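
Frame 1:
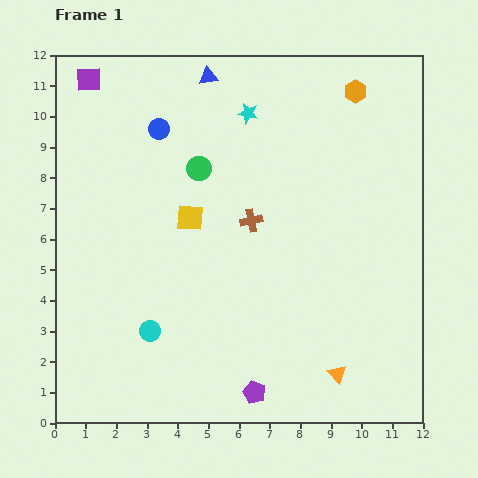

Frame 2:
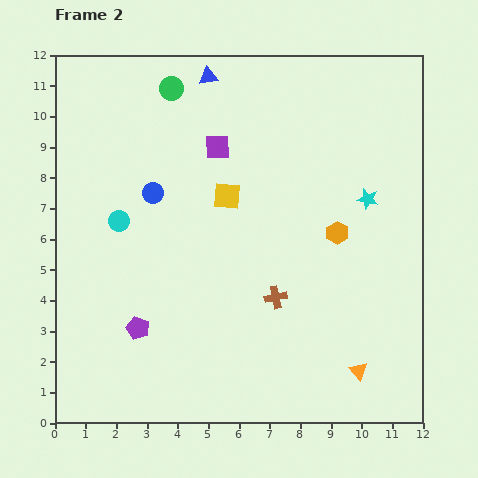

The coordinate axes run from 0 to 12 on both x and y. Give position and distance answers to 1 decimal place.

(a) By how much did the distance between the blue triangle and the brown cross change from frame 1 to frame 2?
+2.6

Distance in frame 1: 4.9. Distance in frame 2: 7.5.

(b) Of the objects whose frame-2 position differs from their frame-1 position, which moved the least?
the orange triangle

(moved 0.7)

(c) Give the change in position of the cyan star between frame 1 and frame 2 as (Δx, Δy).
(3.9, -2.8)

The cyan star was at (6.3, 10.1) in frame 1 and (10.2, 7.3) in frame 2.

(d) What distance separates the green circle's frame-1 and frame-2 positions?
2.8

The green circle moved from (4.7, 8.3) to (3.8, 10.9), a distance of √(0.9² + 2.6²) ≈ 2.8.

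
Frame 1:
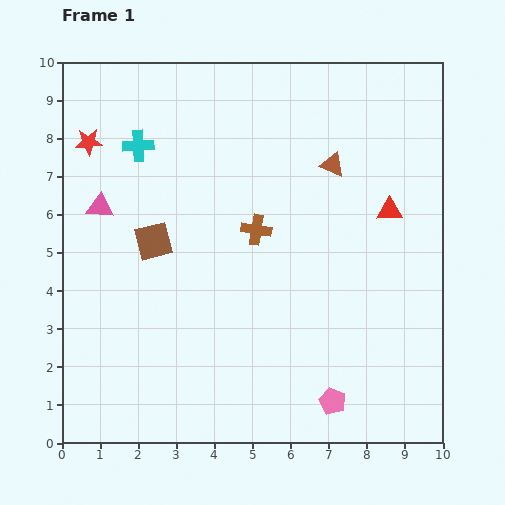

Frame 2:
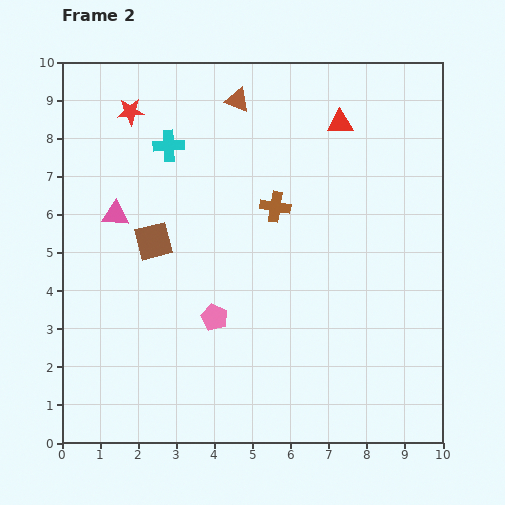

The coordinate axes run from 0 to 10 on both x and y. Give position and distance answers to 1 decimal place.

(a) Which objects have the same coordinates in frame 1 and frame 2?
the brown square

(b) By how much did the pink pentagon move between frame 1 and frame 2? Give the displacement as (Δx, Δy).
(-3.1, 2.2)

The pink pentagon was at (7.1, 1.1) in frame 1 and (4.0, 3.3) in frame 2.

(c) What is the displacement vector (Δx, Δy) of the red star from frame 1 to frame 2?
(1.1, 0.8)

The red star was at (0.7, 7.9) in frame 1 and (1.8, 8.7) in frame 2.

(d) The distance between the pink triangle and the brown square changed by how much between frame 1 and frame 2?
-0.5

Distance in frame 1: 1.7. Distance in frame 2: 1.2.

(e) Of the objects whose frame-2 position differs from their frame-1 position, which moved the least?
the pink triangle

(moved 0.4)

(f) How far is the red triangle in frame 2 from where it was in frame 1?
2.6

The red triangle moved from (8.6, 6.1) to (7.3, 8.4), a distance of √(1.3² + 2.3²) ≈ 2.6.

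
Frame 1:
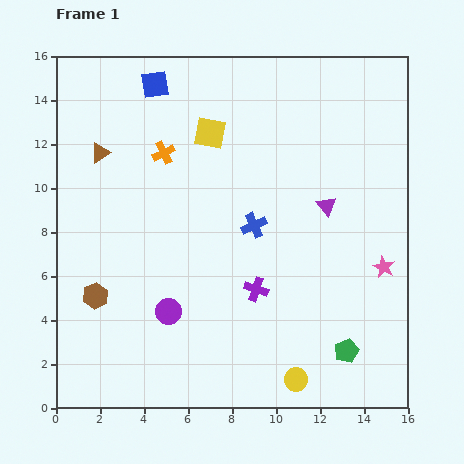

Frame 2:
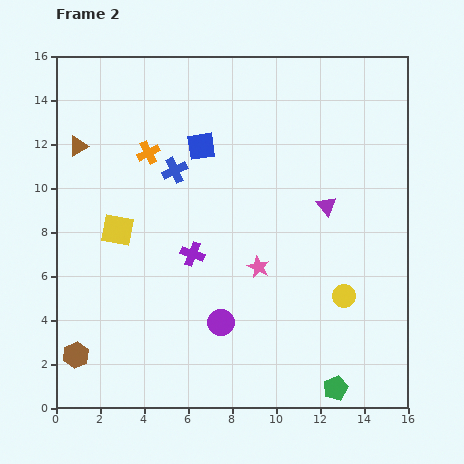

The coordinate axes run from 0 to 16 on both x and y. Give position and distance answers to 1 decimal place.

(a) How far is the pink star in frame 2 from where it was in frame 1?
5.7

The pink star moved from (14.9, 6.4) to (9.2, 6.4), a distance of √(5.7² + 0.0²) ≈ 5.7.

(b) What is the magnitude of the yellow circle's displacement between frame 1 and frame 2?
4.4

The yellow circle moved from (10.9, 1.3) to (13.1, 5.1), a distance of √(2.2² + 3.8²) ≈ 4.4.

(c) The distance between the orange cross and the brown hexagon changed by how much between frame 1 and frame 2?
+2.6

Distance in frame 1: 7.2. Distance in frame 2: 9.8.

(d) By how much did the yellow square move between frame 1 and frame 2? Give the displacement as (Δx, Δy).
(-4.2, -4.4)

The yellow square was at (7.0, 12.5) in frame 1 and (2.8, 8.1) in frame 2.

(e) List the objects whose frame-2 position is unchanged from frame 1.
the purple triangle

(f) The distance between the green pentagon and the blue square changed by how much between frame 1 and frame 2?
-2.3

Distance in frame 1: 14.9. Distance in frame 2: 12.6.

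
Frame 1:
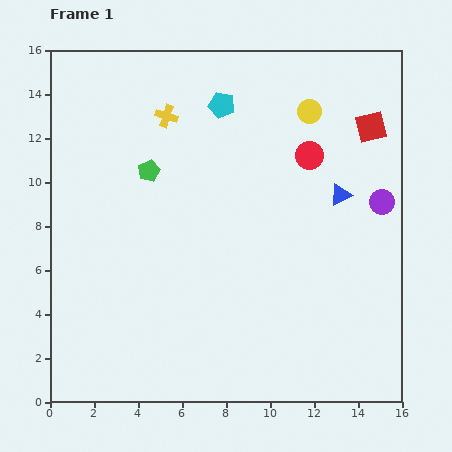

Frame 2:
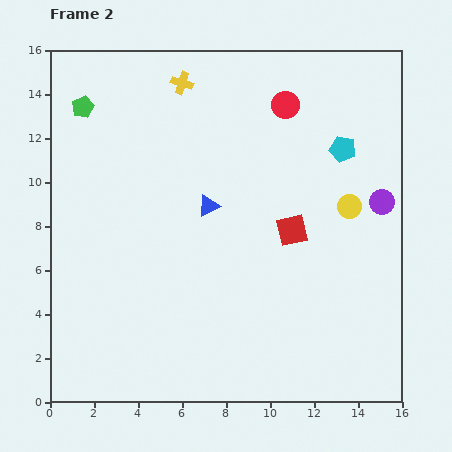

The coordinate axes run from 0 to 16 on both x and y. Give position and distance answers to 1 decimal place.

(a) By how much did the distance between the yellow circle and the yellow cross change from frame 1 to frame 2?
+2.9

Distance in frame 1: 6.5. Distance in frame 2: 9.4.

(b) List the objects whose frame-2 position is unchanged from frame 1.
the purple circle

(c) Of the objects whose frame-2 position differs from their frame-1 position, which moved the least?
the yellow cross

(moved 1.7)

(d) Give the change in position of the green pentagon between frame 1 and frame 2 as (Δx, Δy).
(-3.0, 2.9)

The green pentagon was at (4.5, 10.5) in frame 1 and (1.5, 13.4) in frame 2.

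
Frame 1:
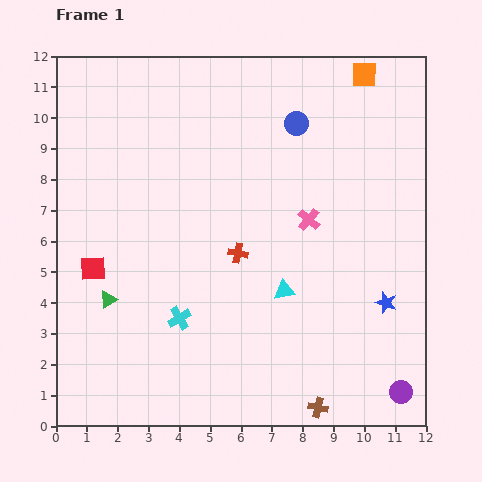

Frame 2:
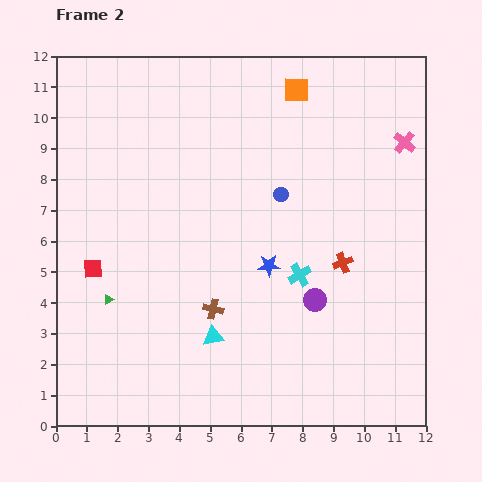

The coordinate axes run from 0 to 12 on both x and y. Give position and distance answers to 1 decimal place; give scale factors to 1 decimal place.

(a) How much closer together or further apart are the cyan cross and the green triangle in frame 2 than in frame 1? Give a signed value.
+3.9

Distance in frame 1: 2.4. Distance in frame 2: 6.3.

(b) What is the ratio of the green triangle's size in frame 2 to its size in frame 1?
0.6×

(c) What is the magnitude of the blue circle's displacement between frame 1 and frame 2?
2.4

The blue circle moved from (7.8, 9.8) to (7.3, 7.5), a distance of √(0.5² + 2.3²) ≈ 2.4.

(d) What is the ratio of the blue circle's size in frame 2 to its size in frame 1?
0.6×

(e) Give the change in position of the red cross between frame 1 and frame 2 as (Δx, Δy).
(3.4, -0.3)

The red cross was at (5.9, 5.6) in frame 1 and (9.3, 5.3) in frame 2.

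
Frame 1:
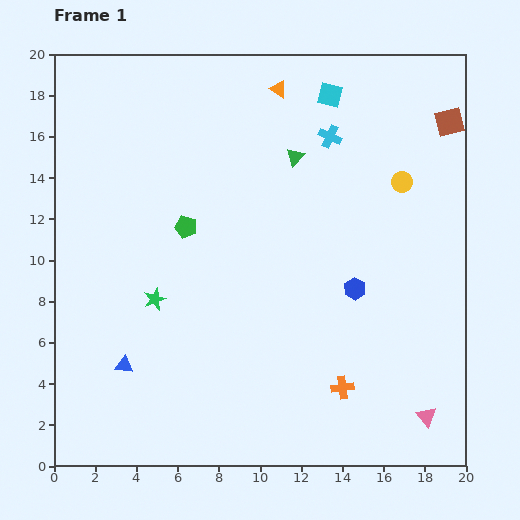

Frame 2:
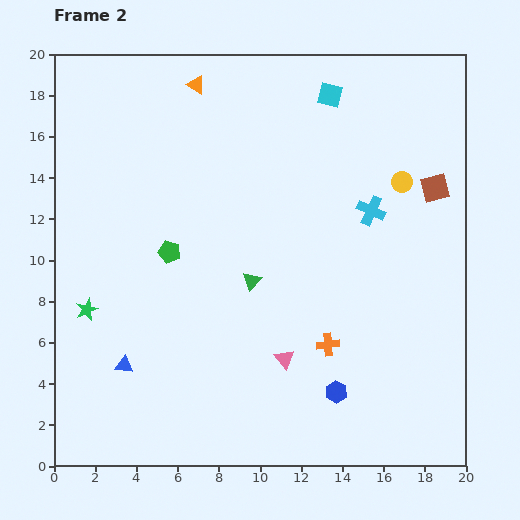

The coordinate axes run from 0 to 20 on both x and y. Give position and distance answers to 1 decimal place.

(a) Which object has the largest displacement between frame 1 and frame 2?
the pink triangle

(moved 7.4; next 6.4)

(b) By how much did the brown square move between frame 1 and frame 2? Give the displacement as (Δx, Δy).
(-0.7, -3.2)

The brown square was at (19.2, 16.7) in frame 1 and (18.5, 13.5) in frame 2.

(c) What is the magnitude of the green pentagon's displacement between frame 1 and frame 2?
1.4

The green pentagon moved from (6.4, 11.6) to (5.6, 10.4), a distance of √(0.8² + 1.2²) ≈ 1.4.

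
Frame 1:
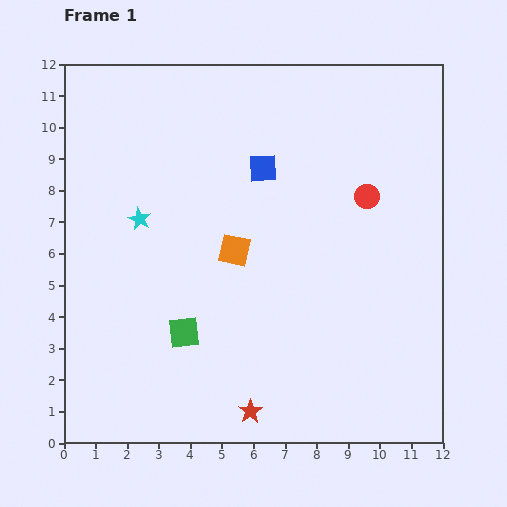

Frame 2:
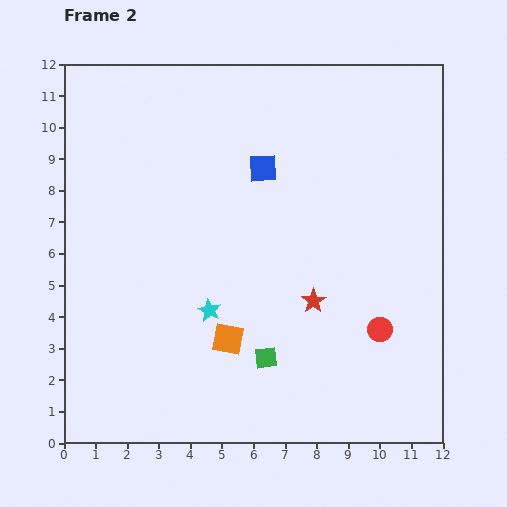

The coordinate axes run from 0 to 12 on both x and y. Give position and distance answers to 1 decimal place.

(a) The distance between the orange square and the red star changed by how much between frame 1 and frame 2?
-2.1

Distance in frame 1: 5.1. Distance in frame 2: 3.0.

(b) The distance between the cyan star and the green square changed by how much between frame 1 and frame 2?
-1.6

Distance in frame 1: 3.9. Distance in frame 2: 2.3.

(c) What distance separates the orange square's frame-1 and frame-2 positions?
2.8

The orange square moved from (5.4, 6.1) to (5.2, 3.3), a distance of √(0.2² + 2.8²) ≈ 2.8.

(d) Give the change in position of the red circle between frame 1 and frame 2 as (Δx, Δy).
(0.4, -4.2)

The red circle was at (9.6, 7.8) in frame 1 and (10.0, 3.6) in frame 2.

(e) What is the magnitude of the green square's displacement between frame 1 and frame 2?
2.7

The green square moved from (3.8, 3.5) to (6.4, 2.7), a distance of √(2.6² + 0.8²) ≈ 2.7.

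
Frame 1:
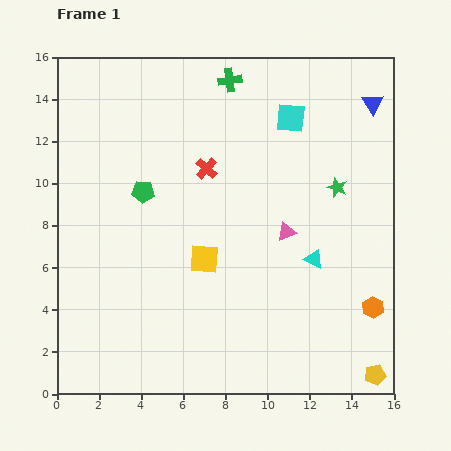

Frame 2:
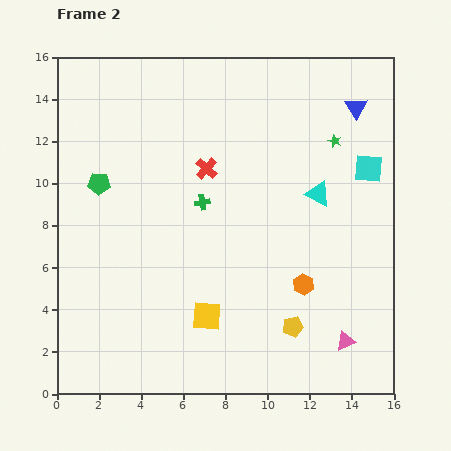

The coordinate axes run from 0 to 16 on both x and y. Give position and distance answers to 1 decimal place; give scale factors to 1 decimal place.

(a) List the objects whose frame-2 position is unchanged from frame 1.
the red cross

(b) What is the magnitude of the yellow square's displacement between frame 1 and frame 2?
2.7

The yellow square moved from (7.0, 6.4) to (7.1, 3.7), a distance of √(0.1² + 2.7²) ≈ 2.7.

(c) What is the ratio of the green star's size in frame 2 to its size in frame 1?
0.7×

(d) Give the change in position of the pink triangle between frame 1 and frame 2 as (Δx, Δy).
(2.8, -5.2)

The pink triangle was at (10.9, 7.7) in frame 1 and (13.7, 2.5) in frame 2.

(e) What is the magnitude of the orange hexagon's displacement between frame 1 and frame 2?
3.5

The orange hexagon moved from (15.0, 4.1) to (11.7, 5.2), a distance of √(3.3² + 1.1²) ≈ 3.5.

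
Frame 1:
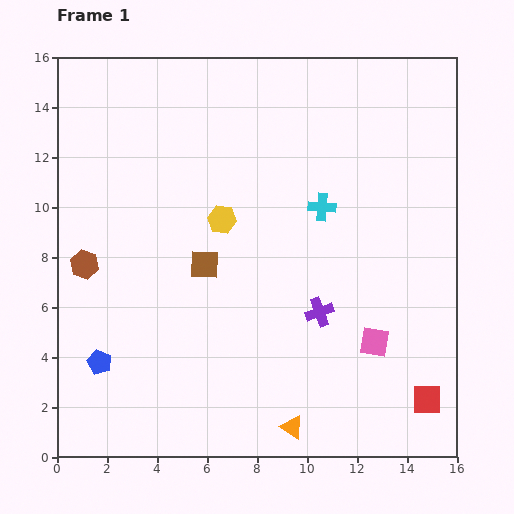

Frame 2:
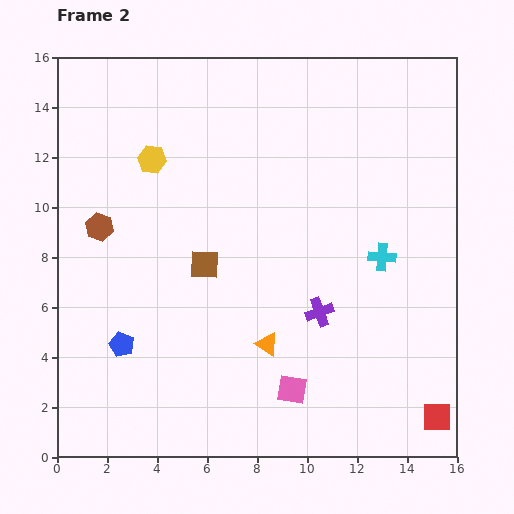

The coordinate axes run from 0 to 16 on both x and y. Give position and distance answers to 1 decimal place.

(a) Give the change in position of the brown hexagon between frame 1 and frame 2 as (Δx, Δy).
(0.6, 1.5)

The brown hexagon was at (1.1, 7.7) in frame 1 and (1.7, 9.2) in frame 2.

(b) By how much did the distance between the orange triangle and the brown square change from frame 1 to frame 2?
-3.3

Distance in frame 1: 7.4. Distance in frame 2: 4.1.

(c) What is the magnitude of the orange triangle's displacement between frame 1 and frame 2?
3.4

The orange triangle moved from (9.4, 1.2) to (8.4, 4.5), a distance of √(1.0² + 3.3²) ≈ 3.4.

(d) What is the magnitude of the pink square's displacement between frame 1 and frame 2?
3.8

The pink square moved from (12.7, 4.6) to (9.4, 2.7), a distance of √(3.3² + 1.9²) ≈ 3.8.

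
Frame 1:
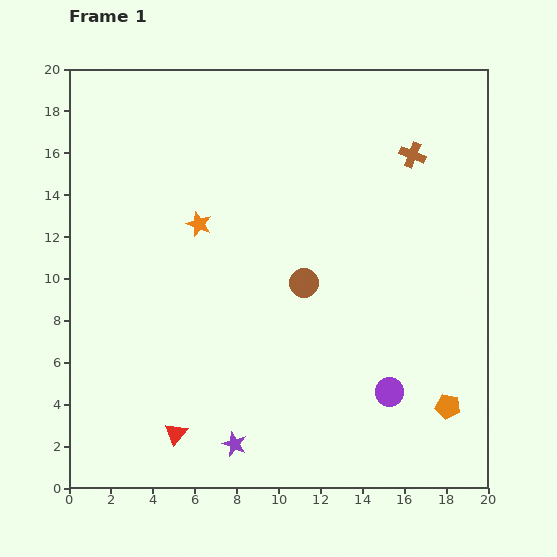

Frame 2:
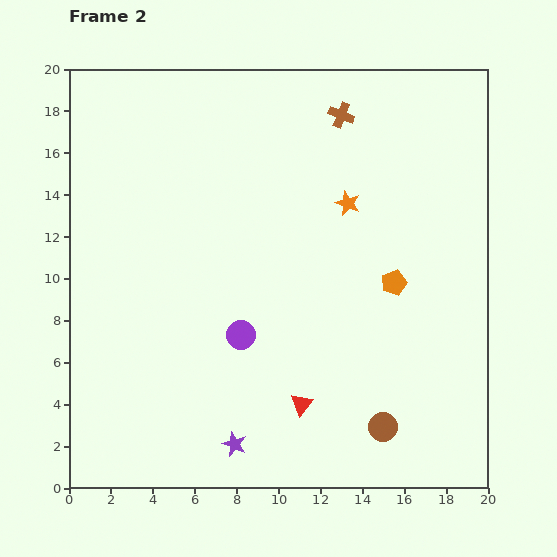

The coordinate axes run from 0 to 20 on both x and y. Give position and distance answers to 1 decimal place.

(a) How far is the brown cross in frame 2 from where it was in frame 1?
3.9

The brown cross moved from (16.4, 15.9) to (13.0, 17.8), a distance of √(3.4² + 1.9²) ≈ 3.9.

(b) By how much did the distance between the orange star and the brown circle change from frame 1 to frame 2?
+5.1

Distance in frame 1: 5.7. Distance in frame 2: 10.8.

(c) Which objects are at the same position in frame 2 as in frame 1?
the purple star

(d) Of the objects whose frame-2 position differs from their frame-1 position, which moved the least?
the brown cross

(moved 3.9)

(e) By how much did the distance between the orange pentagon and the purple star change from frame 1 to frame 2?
+0.4

Distance in frame 1: 10.4. Distance in frame 2: 10.8.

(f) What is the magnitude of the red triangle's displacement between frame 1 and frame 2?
6.2

The red triangle moved from (5.1, 2.6) to (11.1, 4.0), a distance of √(6.0² + 1.4²) ≈ 6.2.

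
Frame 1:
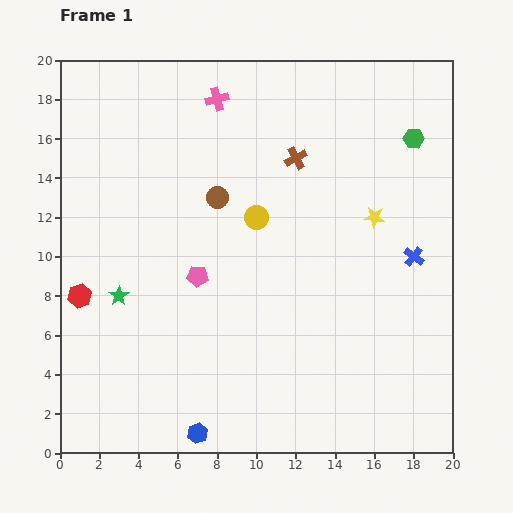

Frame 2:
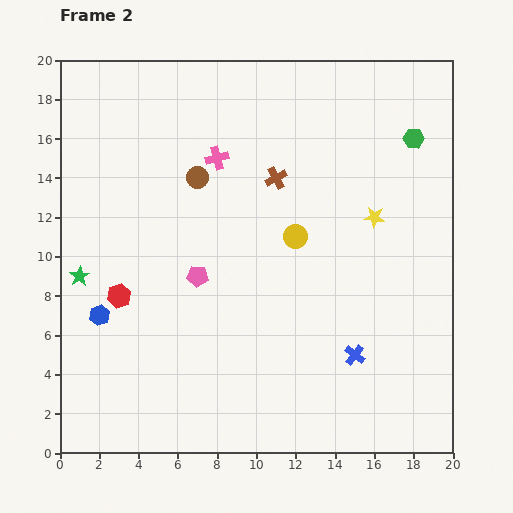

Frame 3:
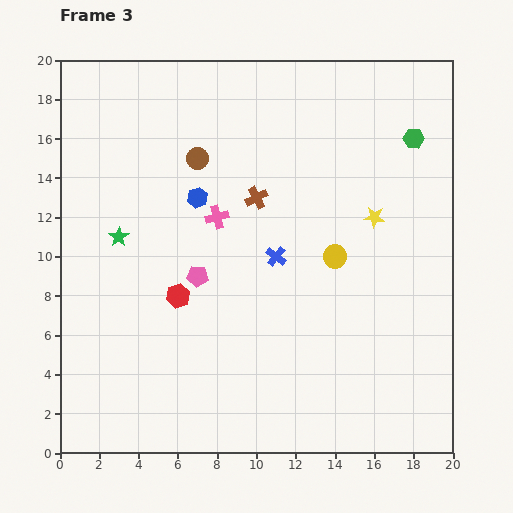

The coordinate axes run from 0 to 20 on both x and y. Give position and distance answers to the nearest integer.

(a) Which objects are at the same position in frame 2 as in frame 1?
the green hexagon, the yellow star, the pink pentagon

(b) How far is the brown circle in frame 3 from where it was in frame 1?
2

The brown circle moved from (8, 13) to (7, 15), a distance of √(1² + 2²) ≈ 2.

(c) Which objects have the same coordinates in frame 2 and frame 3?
the green hexagon, the yellow star, the pink pentagon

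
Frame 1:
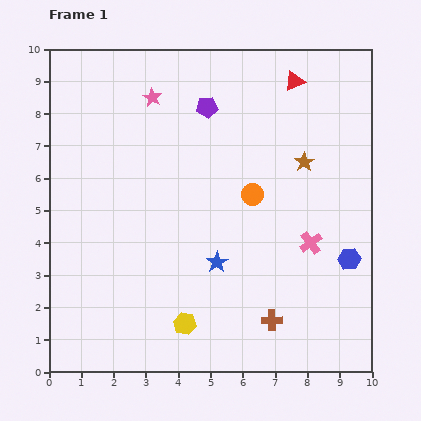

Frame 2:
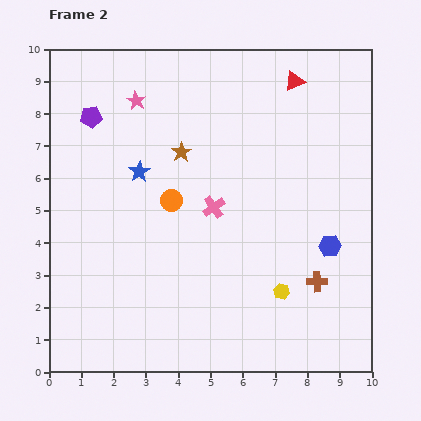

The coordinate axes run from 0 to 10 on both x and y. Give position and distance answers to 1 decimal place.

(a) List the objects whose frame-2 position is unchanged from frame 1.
the red triangle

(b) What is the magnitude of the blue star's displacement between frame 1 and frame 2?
3.7

The blue star moved from (5.2, 3.4) to (2.8, 6.2), a distance of √(2.4² + 2.8²) ≈ 3.7.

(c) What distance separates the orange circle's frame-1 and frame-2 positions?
2.5

The orange circle moved from (6.3, 5.5) to (3.8, 5.3), a distance of √(2.5² + 0.2²) ≈ 2.5.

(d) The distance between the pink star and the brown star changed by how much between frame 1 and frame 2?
-3.0

Distance in frame 1: 5.1. Distance in frame 2: 2.1.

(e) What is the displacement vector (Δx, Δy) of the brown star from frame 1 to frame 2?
(-3.8, 0.3)

The brown star was at (7.9, 6.5) in frame 1 and (4.1, 6.8) in frame 2.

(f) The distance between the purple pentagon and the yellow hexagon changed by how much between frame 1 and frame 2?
+1.3

Distance in frame 1: 6.7. Distance in frame 2: 8.0.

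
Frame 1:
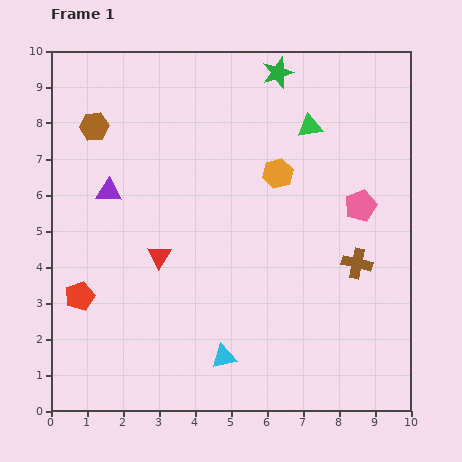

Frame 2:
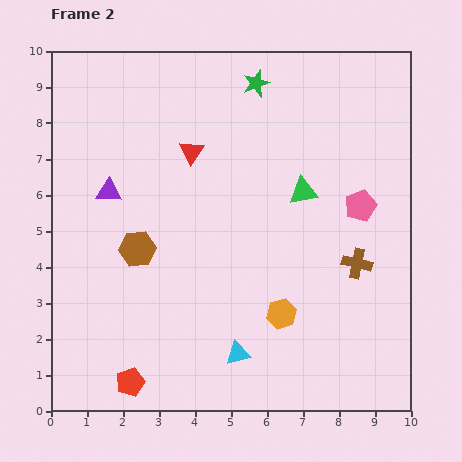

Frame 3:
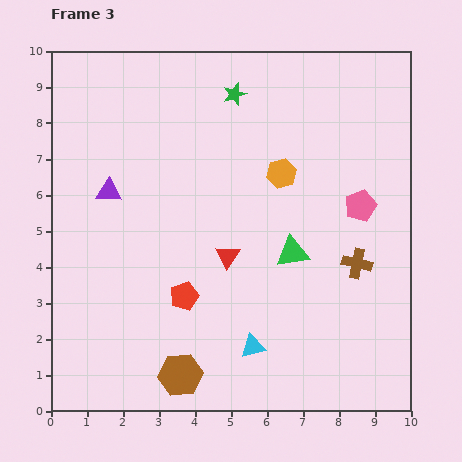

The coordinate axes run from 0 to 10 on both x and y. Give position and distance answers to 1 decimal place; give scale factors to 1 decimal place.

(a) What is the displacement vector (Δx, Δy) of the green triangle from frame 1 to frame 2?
(-0.2, -1.8)

The green triangle was at (7.2, 7.9) in frame 1 and (7.0, 6.1) in frame 2.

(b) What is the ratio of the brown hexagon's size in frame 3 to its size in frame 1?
1.5×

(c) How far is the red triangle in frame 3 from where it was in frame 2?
3.1

The red triangle moved from (3.9, 7.2) to (4.9, 4.3), a distance of √(1.0² + 2.9²) ≈ 3.1.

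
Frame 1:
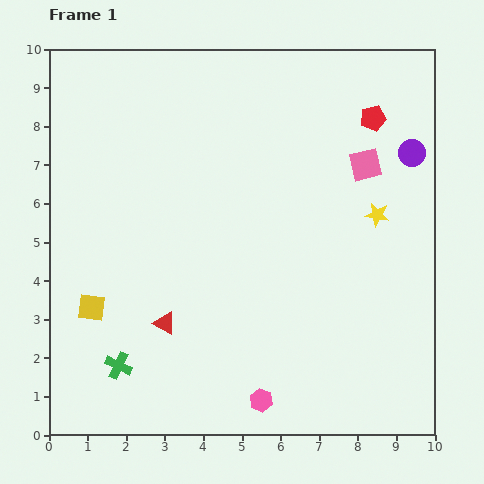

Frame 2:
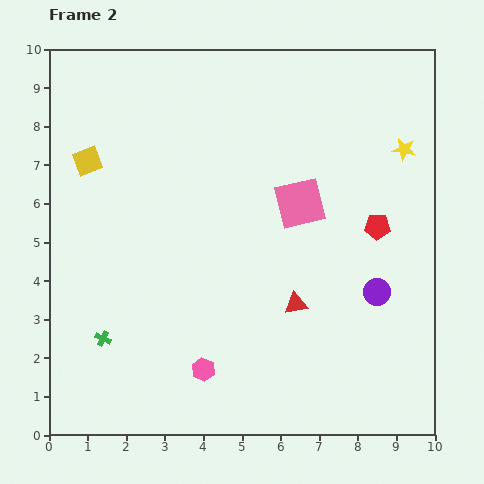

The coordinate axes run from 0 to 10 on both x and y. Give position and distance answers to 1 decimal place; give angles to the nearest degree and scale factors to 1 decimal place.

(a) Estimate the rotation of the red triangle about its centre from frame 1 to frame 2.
38° counter-clockwise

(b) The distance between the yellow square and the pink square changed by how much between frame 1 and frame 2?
-2.4

Distance in frame 1: 8.0. Distance in frame 2: 5.6.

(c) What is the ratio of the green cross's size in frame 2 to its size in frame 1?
0.6×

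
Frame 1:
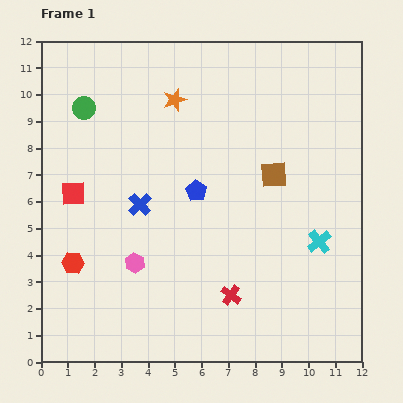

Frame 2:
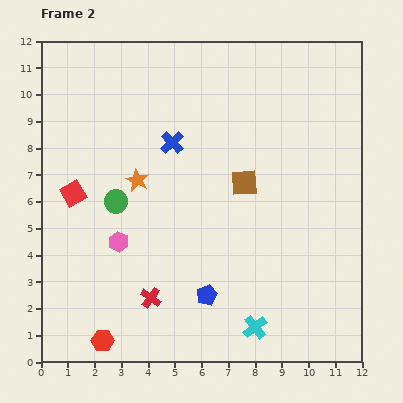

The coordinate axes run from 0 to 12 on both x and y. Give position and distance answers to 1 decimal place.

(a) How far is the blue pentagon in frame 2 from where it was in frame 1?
3.9

The blue pentagon moved from (5.8, 6.4) to (6.2, 2.5), a distance of √(0.4² + 3.9²) ≈ 3.9.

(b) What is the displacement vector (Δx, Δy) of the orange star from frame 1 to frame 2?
(-1.4, -3.0)

The orange star was at (5.0, 9.8) in frame 1 and (3.6, 6.8) in frame 2.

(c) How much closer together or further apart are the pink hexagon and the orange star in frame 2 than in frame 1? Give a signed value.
-3.9

Distance in frame 1: 6.3. Distance in frame 2: 2.4.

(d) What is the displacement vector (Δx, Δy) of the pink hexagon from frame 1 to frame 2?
(-0.6, 0.8)

The pink hexagon was at (3.5, 3.7) in frame 1 and (2.9, 4.5) in frame 2.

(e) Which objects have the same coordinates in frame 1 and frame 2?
the red square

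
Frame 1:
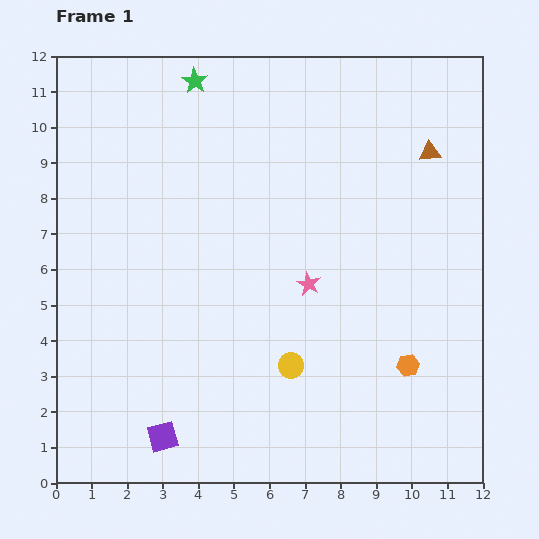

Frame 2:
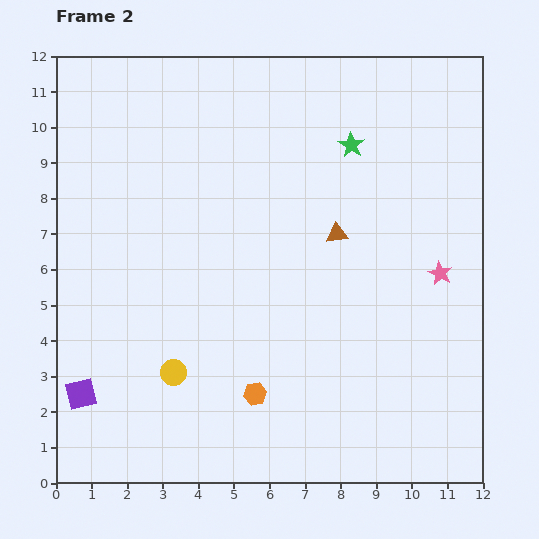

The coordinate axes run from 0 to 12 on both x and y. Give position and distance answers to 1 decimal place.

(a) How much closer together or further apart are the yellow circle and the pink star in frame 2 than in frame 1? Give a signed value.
+5.6

Distance in frame 1: 2.4. Distance in frame 2: 8.0.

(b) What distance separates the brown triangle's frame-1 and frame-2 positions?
3.5

The brown triangle moved from (10.5, 9.3) to (7.9, 7.0), a distance of √(2.6² + 2.3²) ≈ 3.5.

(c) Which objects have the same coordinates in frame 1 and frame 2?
none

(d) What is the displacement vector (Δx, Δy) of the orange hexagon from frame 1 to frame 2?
(-4.3, -0.8)

The orange hexagon was at (9.9, 3.3) in frame 1 and (5.6, 2.5) in frame 2.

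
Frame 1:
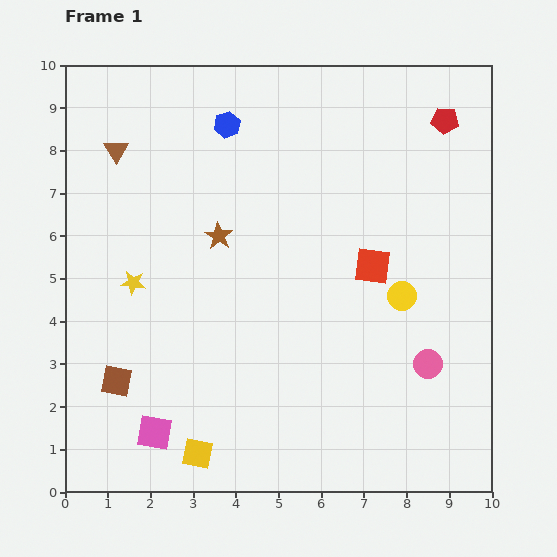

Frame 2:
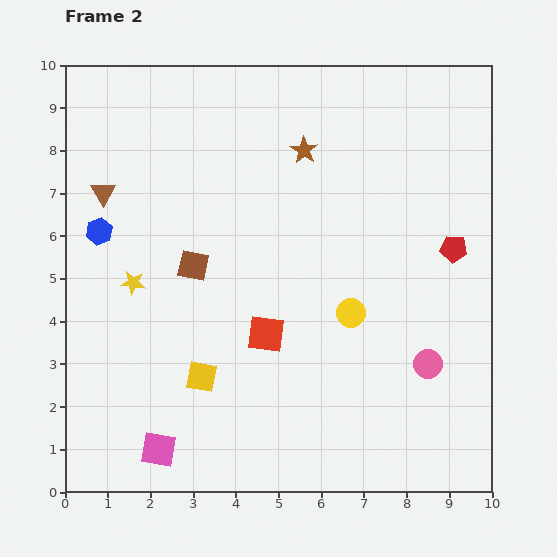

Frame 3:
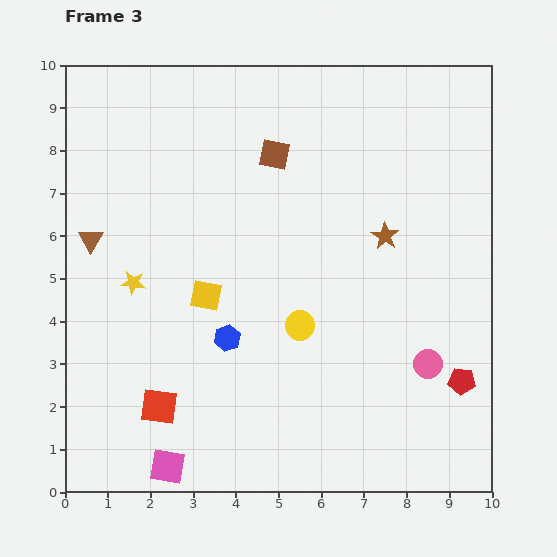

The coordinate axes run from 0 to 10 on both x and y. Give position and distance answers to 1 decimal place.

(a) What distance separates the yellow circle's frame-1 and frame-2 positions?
1.3

The yellow circle moved from (7.9, 4.6) to (6.7, 4.2), a distance of √(1.2² + 0.4²) ≈ 1.3.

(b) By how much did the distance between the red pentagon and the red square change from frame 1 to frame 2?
+1.0

Distance in frame 1: 3.8. Distance in frame 2: 4.8.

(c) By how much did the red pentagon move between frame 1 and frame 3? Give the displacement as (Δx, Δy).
(0.4, -6.1)

The red pentagon was at (8.9, 8.7) in frame 1 and (9.3, 2.6) in frame 3.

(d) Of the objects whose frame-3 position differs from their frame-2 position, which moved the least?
the pink square

(moved 0.4)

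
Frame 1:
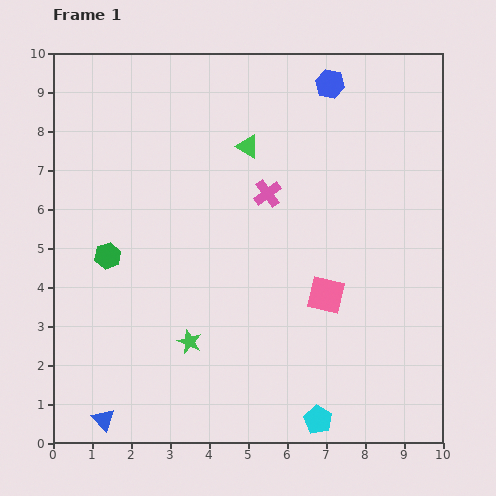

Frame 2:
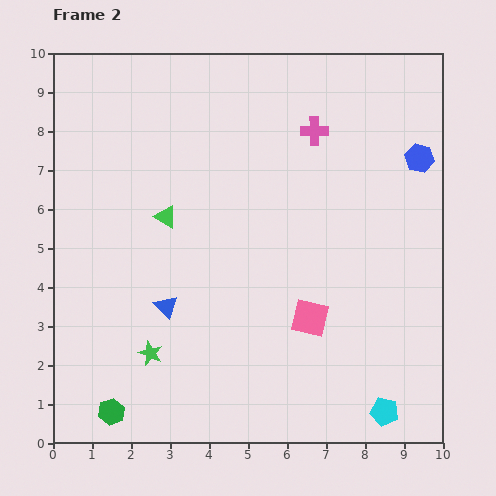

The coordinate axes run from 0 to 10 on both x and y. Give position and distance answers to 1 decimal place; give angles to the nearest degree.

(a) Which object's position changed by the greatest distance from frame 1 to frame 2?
the green hexagon

(moved 4.0; next 3.3)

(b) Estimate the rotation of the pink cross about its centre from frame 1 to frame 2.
35° clockwise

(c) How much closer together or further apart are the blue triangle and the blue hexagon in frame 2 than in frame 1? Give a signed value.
-2.9

Distance in frame 1: 10.4. Distance in frame 2: 7.5.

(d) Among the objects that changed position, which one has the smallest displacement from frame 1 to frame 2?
the pink square

(moved 0.7)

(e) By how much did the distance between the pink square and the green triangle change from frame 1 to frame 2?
+0.2

Distance in frame 1: 4.3. Distance in frame 2: 4.5.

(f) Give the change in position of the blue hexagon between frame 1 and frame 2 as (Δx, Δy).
(2.3, -1.9)

The blue hexagon was at (7.1, 9.2) in frame 1 and (9.4, 7.3) in frame 2.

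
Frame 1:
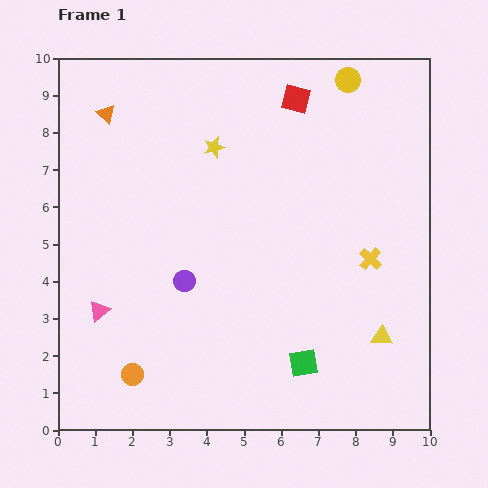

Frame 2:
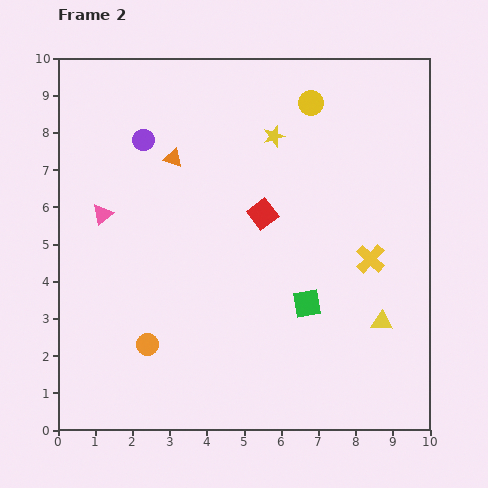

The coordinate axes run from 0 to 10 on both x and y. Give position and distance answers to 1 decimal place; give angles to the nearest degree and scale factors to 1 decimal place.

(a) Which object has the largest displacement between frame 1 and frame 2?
the purple circle

(moved 4.0; next 3.2)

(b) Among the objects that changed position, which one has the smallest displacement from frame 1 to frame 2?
the yellow triangle

(moved 0.4)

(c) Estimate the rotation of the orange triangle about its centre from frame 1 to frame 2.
22° counter-clockwise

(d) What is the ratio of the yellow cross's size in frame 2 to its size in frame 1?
1.3×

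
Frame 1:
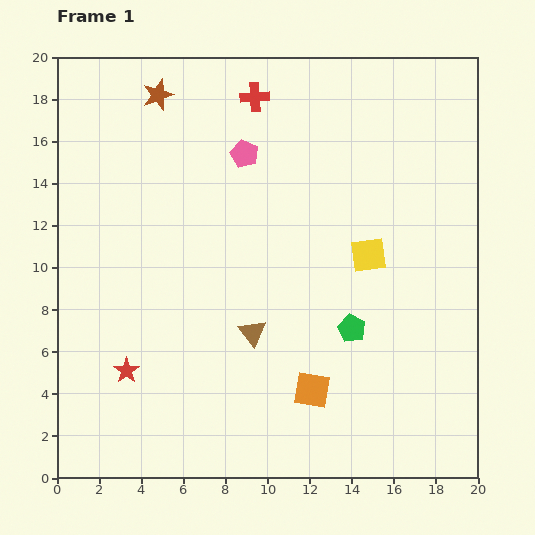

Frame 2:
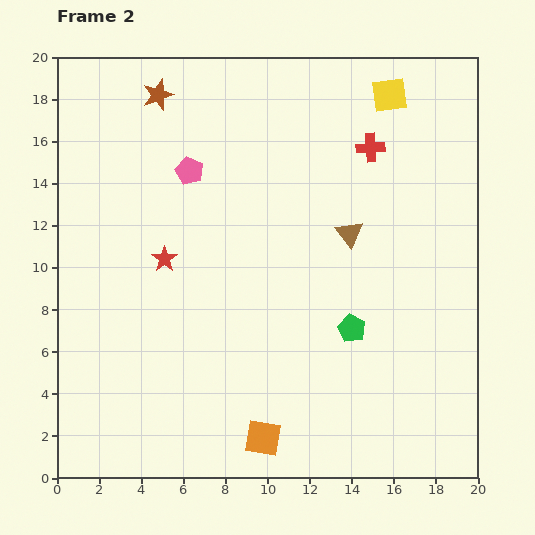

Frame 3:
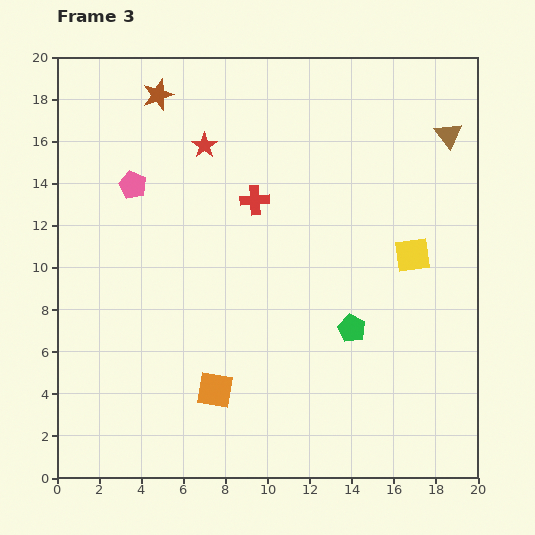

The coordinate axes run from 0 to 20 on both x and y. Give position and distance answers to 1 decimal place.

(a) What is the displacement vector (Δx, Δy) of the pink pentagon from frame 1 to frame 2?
(-2.6, -0.8)

The pink pentagon was at (8.9, 15.4) in frame 1 and (6.3, 14.6) in frame 2.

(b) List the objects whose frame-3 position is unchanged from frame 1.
the green pentagon, the brown star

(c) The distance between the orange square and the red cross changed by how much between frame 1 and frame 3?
-5.0

Distance in frame 1: 14.2. Distance in frame 3: 9.2.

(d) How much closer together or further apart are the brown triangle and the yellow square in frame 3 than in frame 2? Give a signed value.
-1.0

Distance in frame 2: 6.9. Distance in frame 3: 5.9.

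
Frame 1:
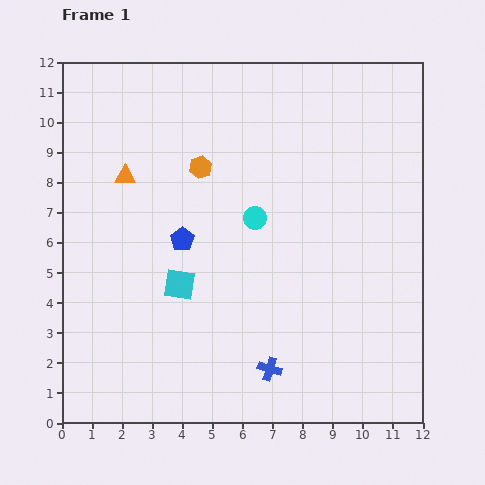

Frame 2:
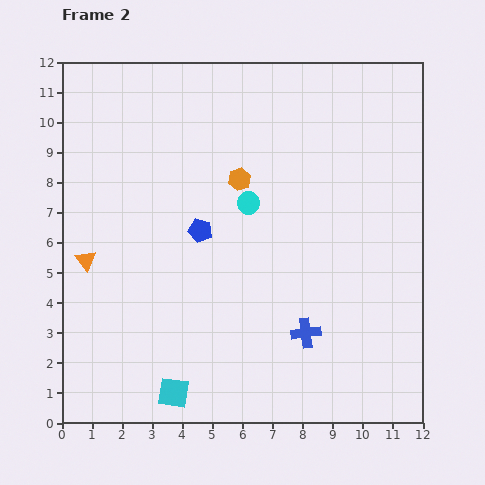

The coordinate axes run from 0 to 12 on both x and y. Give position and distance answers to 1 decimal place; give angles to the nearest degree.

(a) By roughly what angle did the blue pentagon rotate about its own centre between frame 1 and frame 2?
23° counter-clockwise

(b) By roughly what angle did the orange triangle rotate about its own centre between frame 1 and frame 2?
52° clockwise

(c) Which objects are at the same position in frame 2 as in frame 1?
none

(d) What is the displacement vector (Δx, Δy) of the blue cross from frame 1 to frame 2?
(1.2, 1.2)

The blue cross was at (6.9, 1.8) in frame 1 and (8.1, 3.0) in frame 2.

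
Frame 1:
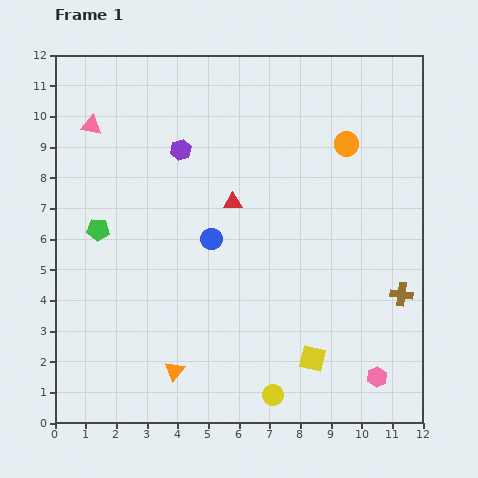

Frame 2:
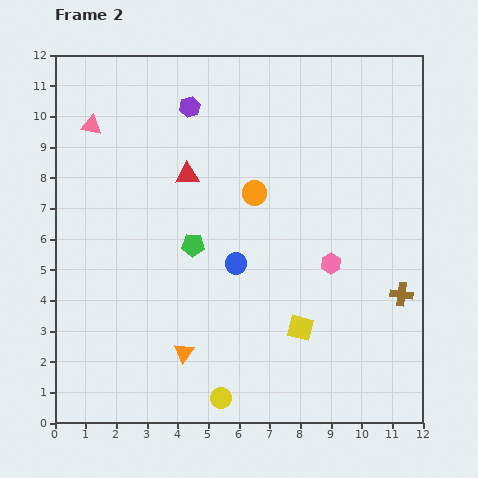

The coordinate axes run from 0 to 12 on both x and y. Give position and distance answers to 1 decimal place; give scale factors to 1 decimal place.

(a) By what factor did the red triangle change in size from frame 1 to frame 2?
1.3×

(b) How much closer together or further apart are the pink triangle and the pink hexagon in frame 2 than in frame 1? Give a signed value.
-3.4

Distance in frame 1: 12.4. Distance in frame 2: 9.0.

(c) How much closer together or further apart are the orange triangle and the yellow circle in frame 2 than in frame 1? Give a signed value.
-1.4

Distance in frame 1: 3.3. Distance in frame 2: 1.9.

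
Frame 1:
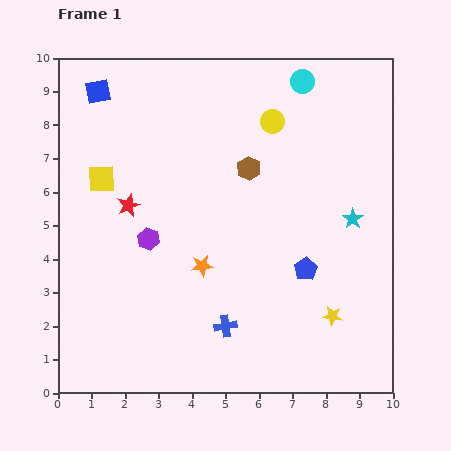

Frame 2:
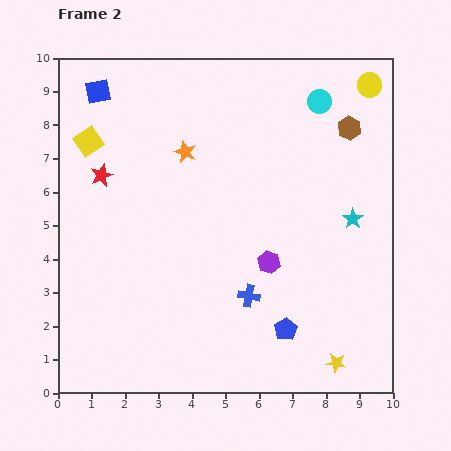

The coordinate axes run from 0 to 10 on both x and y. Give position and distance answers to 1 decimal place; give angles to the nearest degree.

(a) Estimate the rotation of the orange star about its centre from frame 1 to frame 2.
30° clockwise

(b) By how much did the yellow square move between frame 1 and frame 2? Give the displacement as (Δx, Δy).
(-0.4, 1.1)

The yellow square was at (1.3, 6.4) in frame 1 and (0.9, 7.5) in frame 2.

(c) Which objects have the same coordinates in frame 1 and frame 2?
the blue square, the cyan star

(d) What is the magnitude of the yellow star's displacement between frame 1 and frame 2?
1.4

The yellow star moved from (8.2, 2.3) to (8.3, 0.9), a distance of √(0.1² + 1.4²) ≈ 1.4.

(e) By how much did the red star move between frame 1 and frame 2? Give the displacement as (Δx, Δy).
(-0.8, 0.9)

The red star was at (2.1, 5.6) in frame 1 and (1.3, 6.5) in frame 2.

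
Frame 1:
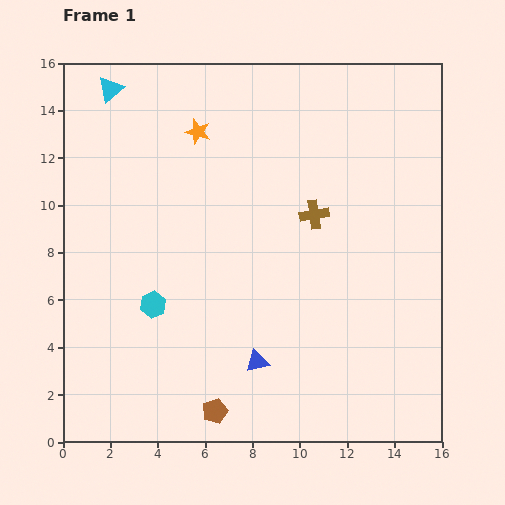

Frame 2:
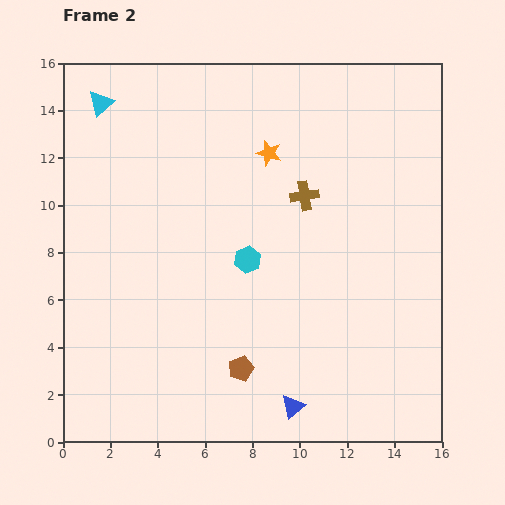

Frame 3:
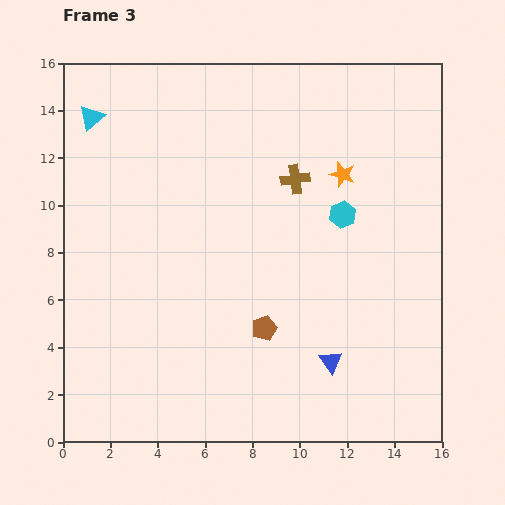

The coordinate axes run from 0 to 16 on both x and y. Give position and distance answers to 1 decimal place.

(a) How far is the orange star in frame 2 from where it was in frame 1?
3.1

The orange star moved from (5.7, 13.1) to (8.7, 12.2), a distance of √(3.0² + 0.9²) ≈ 3.1.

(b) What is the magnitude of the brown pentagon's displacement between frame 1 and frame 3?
4.1

The brown pentagon moved from (6.4, 1.3) to (8.5, 4.8), a distance of √(2.1² + 3.5²) ≈ 4.1.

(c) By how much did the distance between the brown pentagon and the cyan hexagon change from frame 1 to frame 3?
+0.6

Distance in frame 1: 5.2. Distance in frame 3: 5.8.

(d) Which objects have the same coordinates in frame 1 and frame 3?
none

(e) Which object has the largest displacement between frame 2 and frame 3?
the cyan hexagon

(moved 4.4; next 3.2)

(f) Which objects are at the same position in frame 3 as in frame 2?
none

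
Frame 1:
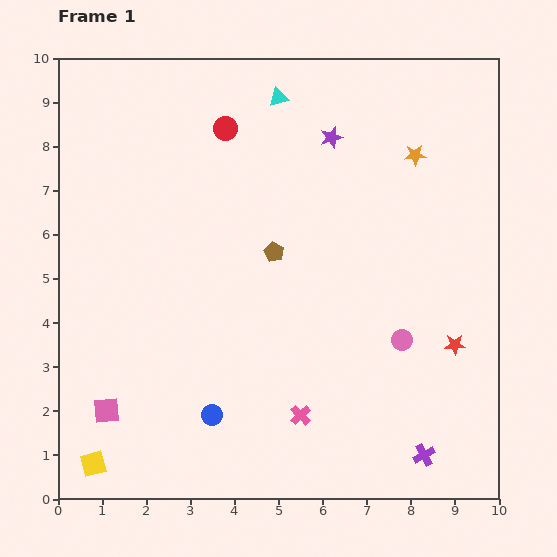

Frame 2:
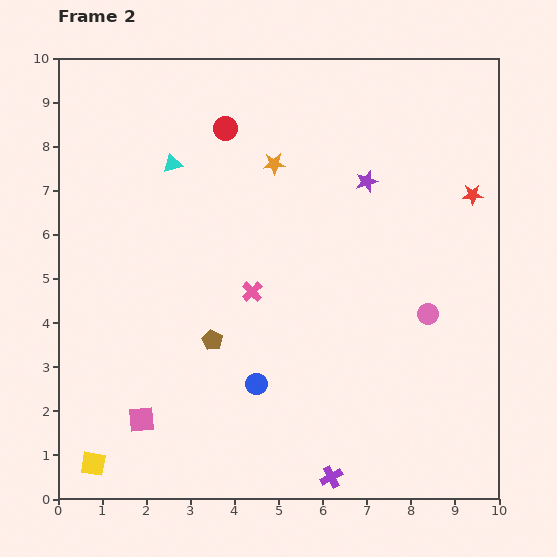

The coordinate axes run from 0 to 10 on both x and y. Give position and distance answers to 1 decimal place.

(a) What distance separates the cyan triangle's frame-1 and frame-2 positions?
2.8

The cyan triangle moved from (5.0, 9.1) to (2.6, 7.6), a distance of √(2.4² + 1.5²) ≈ 2.8.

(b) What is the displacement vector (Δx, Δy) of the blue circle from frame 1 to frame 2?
(1.0, 0.7)

The blue circle was at (3.5, 1.9) in frame 1 and (4.5, 2.6) in frame 2.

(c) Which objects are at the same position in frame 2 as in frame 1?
the yellow square, the red circle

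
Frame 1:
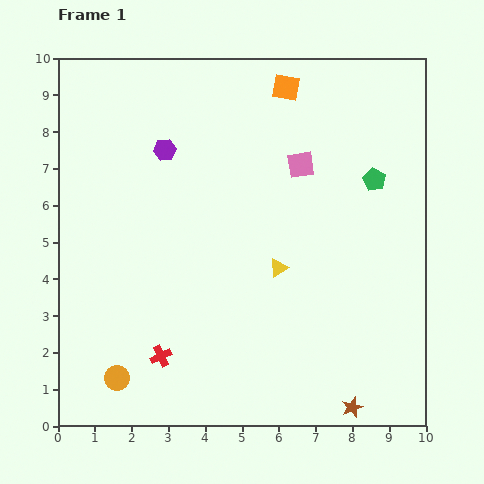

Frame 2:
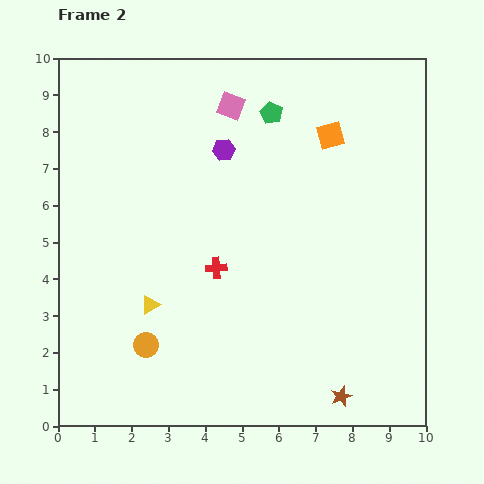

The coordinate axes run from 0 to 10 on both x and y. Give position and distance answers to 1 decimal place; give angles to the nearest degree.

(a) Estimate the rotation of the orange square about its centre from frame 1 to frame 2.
25° counter-clockwise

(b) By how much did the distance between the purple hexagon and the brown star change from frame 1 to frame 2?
-1.3

Distance in frame 1: 8.7. Distance in frame 2: 7.4.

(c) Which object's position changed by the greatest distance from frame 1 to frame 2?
the yellow triangle

(moved 3.6; next 3.3)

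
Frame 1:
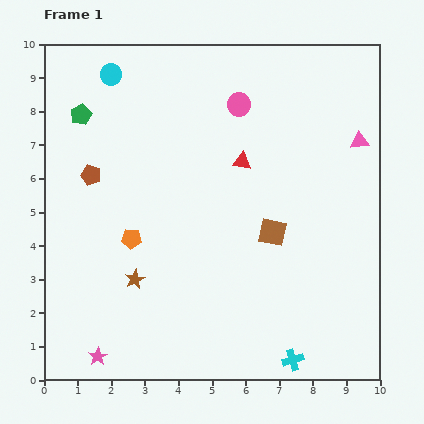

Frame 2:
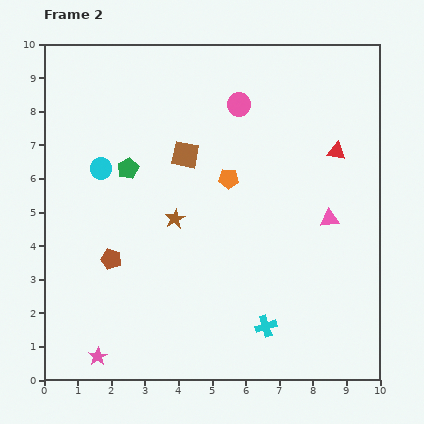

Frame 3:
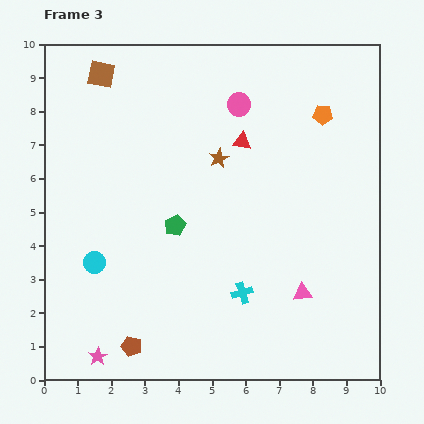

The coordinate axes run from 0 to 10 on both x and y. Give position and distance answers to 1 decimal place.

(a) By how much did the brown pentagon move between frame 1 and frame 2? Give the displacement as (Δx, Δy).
(0.6, -2.5)

The brown pentagon was at (1.4, 6.1) in frame 1 and (2.0, 3.6) in frame 2.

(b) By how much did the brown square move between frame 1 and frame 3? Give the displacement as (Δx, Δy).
(-5.1, 4.7)

The brown square was at (6.8, 4.4) in frame 1 and (1.7, 9.1) in frame 3.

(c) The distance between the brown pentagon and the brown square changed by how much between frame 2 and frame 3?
+4.3

Distance in frame 2: 3.8. Distance in frame 3: 8.1.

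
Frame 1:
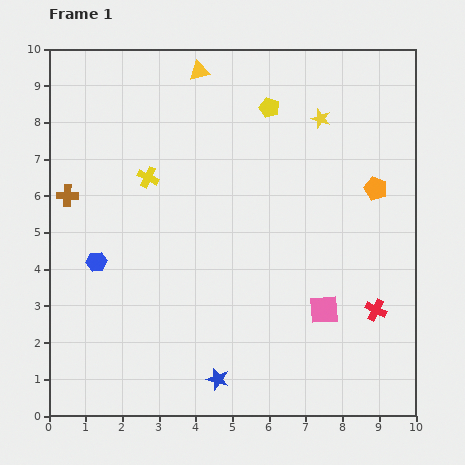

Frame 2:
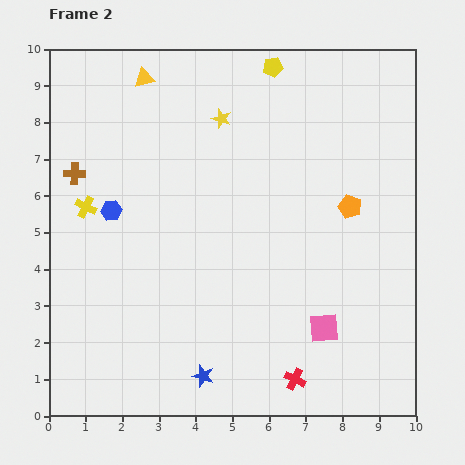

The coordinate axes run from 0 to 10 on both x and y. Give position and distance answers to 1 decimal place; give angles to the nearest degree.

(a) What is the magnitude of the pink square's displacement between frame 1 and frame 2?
0.5

The pink square moved from (7.5, 2.9) to (7.5, 2.4), a distance of √(0.0² + 0.5²) ≈ 0.5.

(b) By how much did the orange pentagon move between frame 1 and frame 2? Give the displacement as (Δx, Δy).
(-0.7, -0.5)

The orange pentagon was at (8.9, 6.2) in frame 1 and (8.2, 5.7) in frame 2.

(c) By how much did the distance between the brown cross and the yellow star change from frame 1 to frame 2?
-2.9

Distance in frame 1: 7.2. Distance in frame 2: 4.3.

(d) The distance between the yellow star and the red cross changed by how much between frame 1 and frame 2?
+2.0

Distance in frame 1: 5.4. Distance in frame 2: 7.4.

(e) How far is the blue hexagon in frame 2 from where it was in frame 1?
1.5

The blue hexagon moved from (1.3, 4.2) to (1.7, 5.6), a distance of √(0.4² + 1.4²) ≈ 1.5.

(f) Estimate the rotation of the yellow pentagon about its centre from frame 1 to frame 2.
30° counter-clockwise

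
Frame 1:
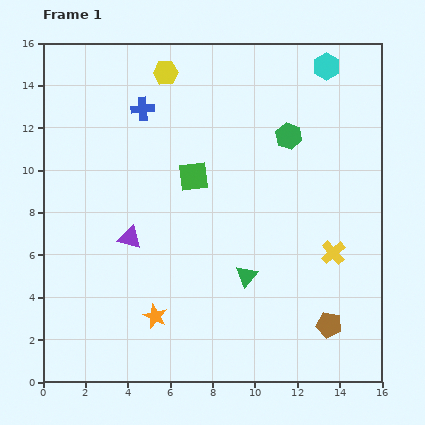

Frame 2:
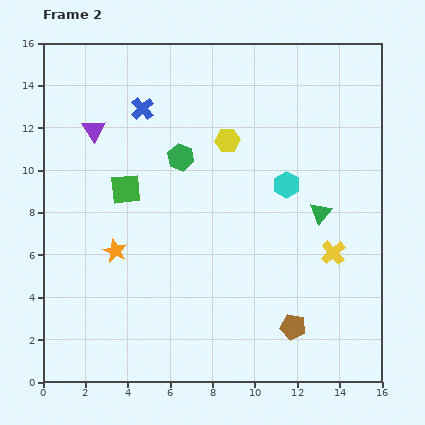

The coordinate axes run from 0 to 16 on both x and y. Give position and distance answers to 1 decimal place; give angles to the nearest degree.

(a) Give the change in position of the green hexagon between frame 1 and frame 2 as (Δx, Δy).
(-5.1, -1.0)

The green hexagon was at (11.6, 11.6) in frame 1 and (6.5, 10.6) in frame 2.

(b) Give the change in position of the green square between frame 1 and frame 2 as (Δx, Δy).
(-3.2, -0.6)

The green square was at (7.1, 9.7) in frame 1 and (3.9, 9.1) in frame 2.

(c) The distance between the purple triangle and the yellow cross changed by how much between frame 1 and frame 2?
+3.1

Distance in frame 1: 9.6. Distance in frame 2: 12.7.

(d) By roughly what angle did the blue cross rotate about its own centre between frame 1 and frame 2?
37° counter-clockwise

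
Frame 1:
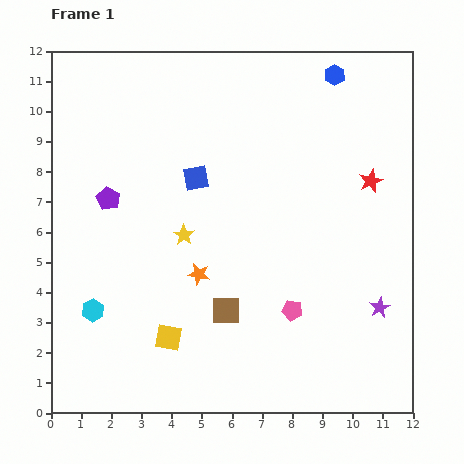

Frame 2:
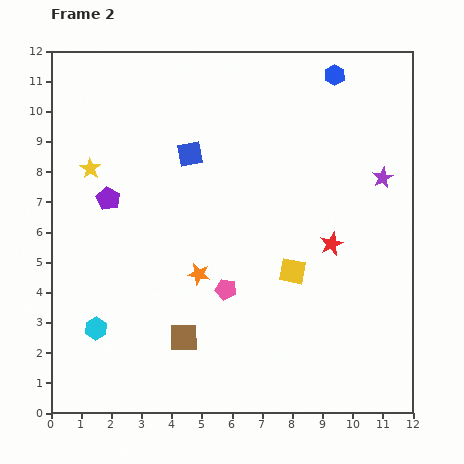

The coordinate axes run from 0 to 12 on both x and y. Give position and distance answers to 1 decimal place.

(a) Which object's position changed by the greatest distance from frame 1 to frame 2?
the yellow square

(moved 4.7; next 4.3)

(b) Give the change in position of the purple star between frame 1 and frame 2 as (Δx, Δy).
(0.1, 4.3)

The purple star was at (10.9, 3.5) in frame 1 and (11.0, 7.8) in frame 2.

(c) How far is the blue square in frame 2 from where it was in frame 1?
0.8

The blue square moved from (4.8, 7.8) to (4.6, 8.6), a distance of √(0.2² + 0.8²) ≈ 0.8.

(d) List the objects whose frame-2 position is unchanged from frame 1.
the orange star, the purple pentagon, the blue hexagon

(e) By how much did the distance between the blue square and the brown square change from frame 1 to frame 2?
+1.6

Distance in frame 1: 4.5. Distance in frame 2: 6.1.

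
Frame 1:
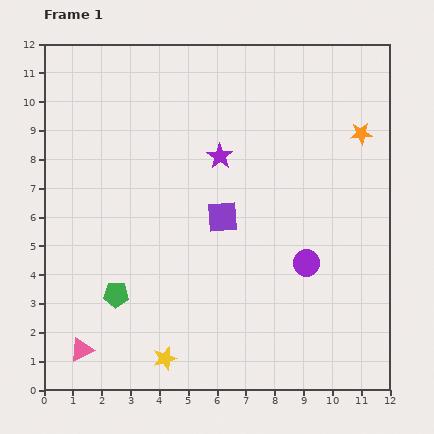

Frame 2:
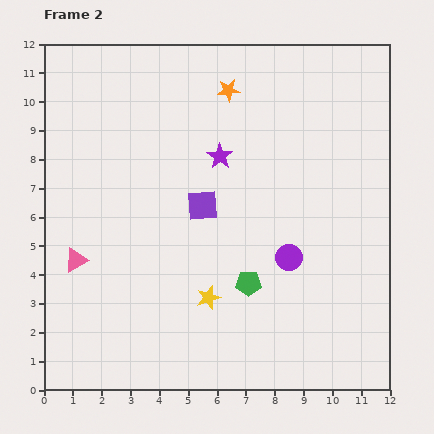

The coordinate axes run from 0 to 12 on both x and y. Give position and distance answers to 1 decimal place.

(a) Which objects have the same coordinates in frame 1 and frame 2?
the purple star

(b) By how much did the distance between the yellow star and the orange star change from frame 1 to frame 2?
-3.1

Distance in frame 1: 10.3. Distance in frame 2: 7.2.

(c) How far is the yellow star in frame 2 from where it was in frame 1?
2.6

The yellow star moved from (4.2, 1.1) to (5.7, 3.2), a distance of √(1.5² + 2.1²) ≈ 2.6.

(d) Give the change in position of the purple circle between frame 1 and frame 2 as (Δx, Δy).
(-0.6, 0.2)

The purple circle was at (9.1, 4.4) in frame 1 and (8.5, 4.6) in frame 2.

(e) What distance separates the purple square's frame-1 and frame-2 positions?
0.8

The purple square moved from (6.2, 6.0) to (5.5, 6.4), a distance of √(0.7² + 0.4²) ≈ 0.8.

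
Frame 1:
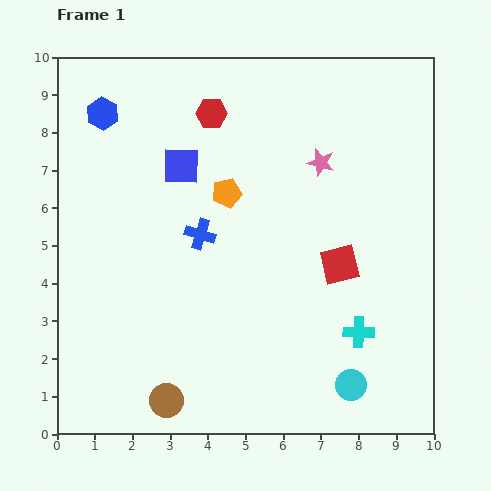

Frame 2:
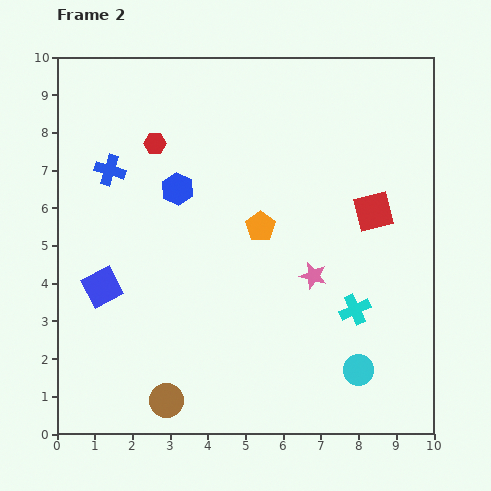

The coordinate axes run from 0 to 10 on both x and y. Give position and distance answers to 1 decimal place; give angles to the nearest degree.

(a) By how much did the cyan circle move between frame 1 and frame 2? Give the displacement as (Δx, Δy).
(0.2, 0.4)

The cyan circle was at (7.8, 1.3) in frame 1 and (8.0, 1.7) in frame 2.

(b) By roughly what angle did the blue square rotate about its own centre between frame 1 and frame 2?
29° counter-clockwise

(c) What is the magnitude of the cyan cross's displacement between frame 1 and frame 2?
0.6

The cyan cross moved from (8.0, 2.7) to (7.9, 3.3), a distance of √(0.1² + 0.6²) ≈ 0.6.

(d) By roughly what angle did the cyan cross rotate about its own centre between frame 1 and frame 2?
25° counter-clockwise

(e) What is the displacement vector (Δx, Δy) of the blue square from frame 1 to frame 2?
(-2.1, -3.2)

The blue square was at (3.3, 7.1) in frame 1 and (1.2, 3.9) in frame 2.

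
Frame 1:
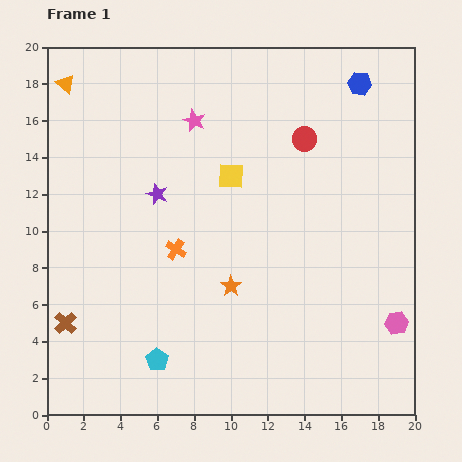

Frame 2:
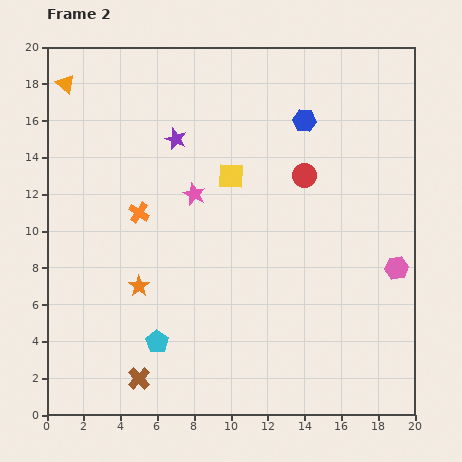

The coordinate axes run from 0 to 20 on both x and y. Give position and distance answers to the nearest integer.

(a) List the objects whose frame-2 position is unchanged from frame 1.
the orange triangle, the yellow square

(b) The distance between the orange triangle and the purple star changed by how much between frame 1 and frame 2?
-1

Distance in frame 1: 8. Distance in frame 2: 7.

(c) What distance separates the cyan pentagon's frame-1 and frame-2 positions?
1

The cyan pentagon moved from (6, 3) to (6, 4), a distance of √(0² + 1²) ≈ 1.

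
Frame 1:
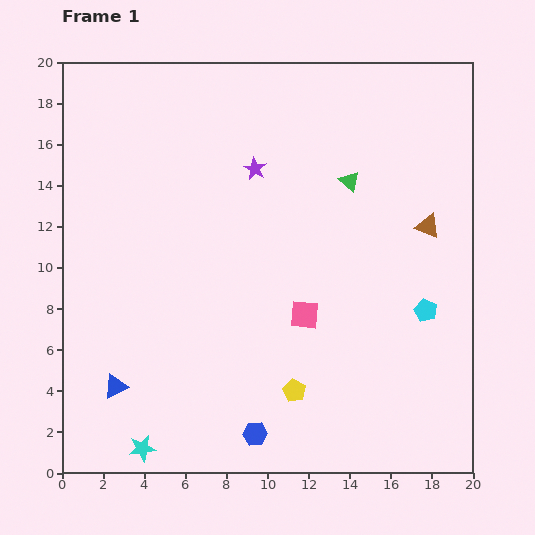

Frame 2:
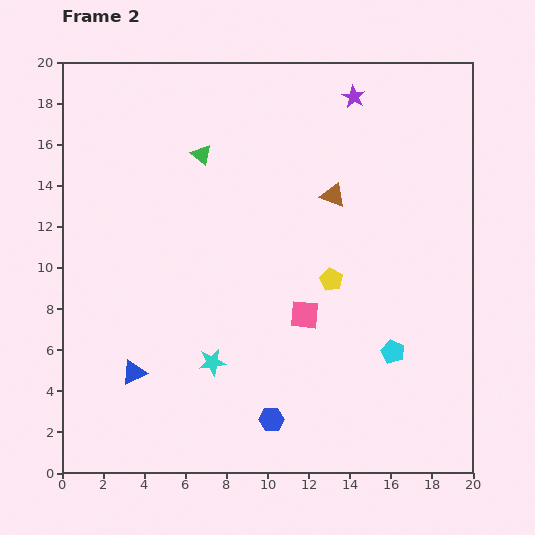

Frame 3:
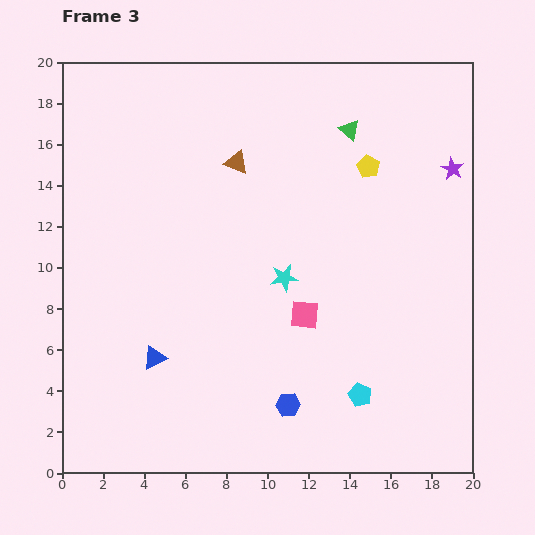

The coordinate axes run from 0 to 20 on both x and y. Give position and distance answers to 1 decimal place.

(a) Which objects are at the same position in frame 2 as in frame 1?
the pink square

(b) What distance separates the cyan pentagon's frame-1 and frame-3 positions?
5.2

The cyan pentagon moved from (17.7, 7.9) to (14.5, 3.8), a distance of √(3.2² + 4.1²) ≈ 5.2.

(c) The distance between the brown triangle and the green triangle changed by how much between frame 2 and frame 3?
-1.0

Distance in frame 2: 6.7. Distance in frame 3: 5.7.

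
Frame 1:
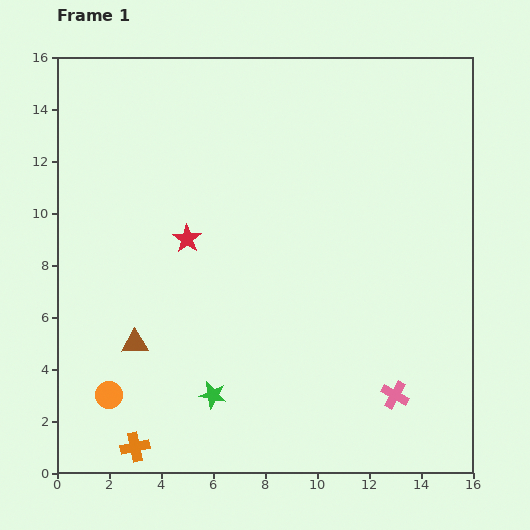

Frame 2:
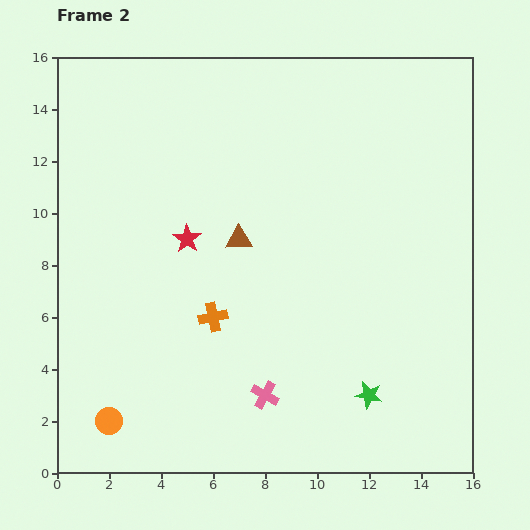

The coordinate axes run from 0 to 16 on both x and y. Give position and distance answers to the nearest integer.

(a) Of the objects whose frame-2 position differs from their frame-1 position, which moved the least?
the orange circle

(moved 1)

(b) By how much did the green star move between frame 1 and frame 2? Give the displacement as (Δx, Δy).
(6, 0)

The green star was at (6, 3) in frame 1 and (12, 3) in frame 2.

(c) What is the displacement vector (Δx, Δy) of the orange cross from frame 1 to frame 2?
(3, 5)

The orange cross was at (3, 1) in frame 1 and (6, 6) in frame 2.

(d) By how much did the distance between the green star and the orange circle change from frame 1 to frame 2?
+6

Distance in frame 1: 4. Distance in frame 2: 10.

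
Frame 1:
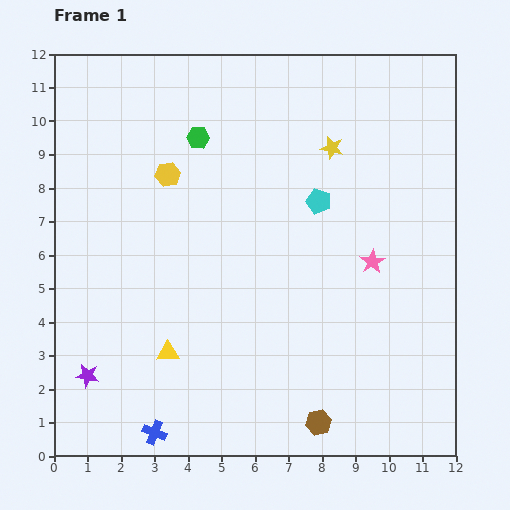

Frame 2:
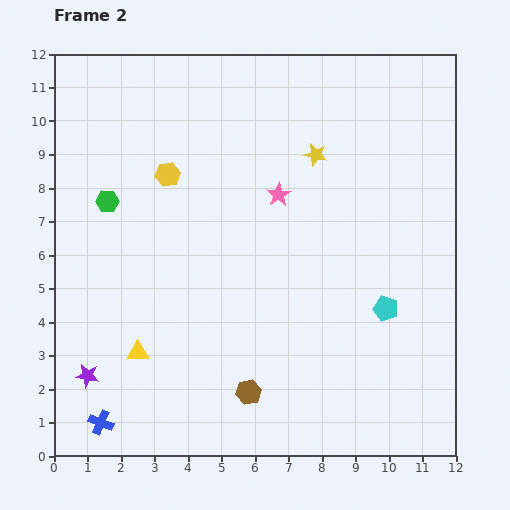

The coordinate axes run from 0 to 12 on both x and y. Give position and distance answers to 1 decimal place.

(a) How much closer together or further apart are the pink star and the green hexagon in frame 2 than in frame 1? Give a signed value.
-1.3

Distance in frame 1: 6.4. Distance in frame 2: 5.1.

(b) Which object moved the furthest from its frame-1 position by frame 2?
the cyan pentagon

(moved 3.8; next 3.4)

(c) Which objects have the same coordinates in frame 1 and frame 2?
the yellow hexagon, the purple star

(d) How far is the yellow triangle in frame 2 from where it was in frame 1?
0.9

The yellow triangle moved from (3.4, 3.1) to (2.5, 3.1), a distance of √(0.9² + 0.0²) ≈ 0.9.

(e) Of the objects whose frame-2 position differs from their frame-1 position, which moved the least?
the yellow star

(moved 0.5)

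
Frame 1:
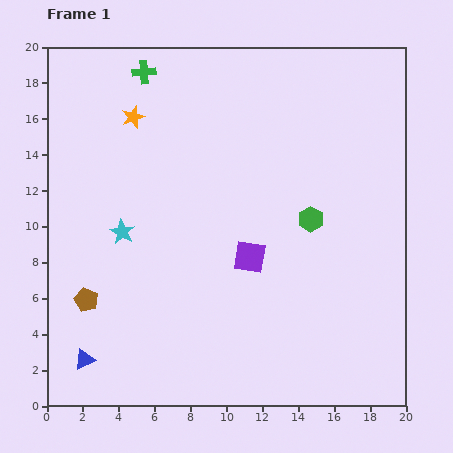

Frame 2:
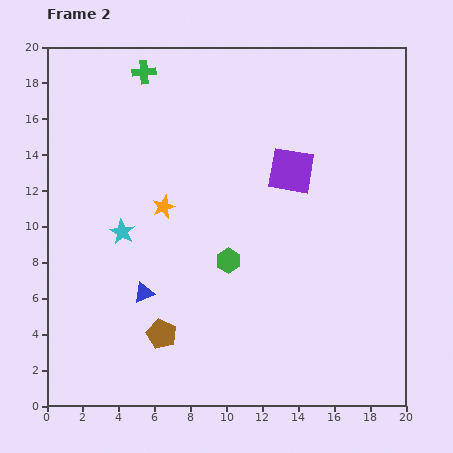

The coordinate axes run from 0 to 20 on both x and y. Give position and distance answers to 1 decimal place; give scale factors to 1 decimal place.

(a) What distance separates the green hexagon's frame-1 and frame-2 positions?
5.1

The green hexagon moved from (14.7, 10.4) to (10.1, 8.1), a distance of √(4.6² + 2.3²) ≈ 5.1.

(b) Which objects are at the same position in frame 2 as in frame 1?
the cyan star, the green cross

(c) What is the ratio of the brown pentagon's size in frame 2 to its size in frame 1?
1.3×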